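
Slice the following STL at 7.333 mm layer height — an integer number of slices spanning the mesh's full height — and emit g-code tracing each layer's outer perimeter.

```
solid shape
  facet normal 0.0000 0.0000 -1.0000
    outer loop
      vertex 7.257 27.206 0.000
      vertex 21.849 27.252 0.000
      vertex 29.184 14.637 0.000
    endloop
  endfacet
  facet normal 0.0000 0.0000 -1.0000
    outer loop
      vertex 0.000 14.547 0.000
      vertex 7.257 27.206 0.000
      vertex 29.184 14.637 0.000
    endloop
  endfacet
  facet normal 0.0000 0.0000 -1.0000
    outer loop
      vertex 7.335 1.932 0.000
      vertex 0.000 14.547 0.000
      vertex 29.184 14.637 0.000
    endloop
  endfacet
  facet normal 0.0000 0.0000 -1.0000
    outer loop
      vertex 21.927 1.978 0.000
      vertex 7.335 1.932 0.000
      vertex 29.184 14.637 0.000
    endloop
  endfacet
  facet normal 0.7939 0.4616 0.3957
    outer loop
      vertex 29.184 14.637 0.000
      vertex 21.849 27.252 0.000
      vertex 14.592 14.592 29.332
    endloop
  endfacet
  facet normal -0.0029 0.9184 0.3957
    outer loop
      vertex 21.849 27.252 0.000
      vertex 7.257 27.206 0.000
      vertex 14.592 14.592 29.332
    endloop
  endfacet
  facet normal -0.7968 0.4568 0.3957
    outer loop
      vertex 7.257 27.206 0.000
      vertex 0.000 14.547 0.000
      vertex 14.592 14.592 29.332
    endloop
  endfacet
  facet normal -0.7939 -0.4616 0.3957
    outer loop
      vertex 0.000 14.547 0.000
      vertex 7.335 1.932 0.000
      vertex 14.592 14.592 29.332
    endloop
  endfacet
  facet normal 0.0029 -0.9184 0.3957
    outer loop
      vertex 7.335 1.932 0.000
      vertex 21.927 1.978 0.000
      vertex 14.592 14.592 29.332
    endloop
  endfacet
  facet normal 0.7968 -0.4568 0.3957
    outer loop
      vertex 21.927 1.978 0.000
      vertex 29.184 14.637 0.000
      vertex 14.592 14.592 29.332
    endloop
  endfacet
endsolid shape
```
; perimeter-only toolpath
G21 ; units = mm
G90 ; absolute positioning
G28 ; home
; layer 1
G0 Z7.333
G0 X25.536 Y14.626
G1 X20.035 Y24.087
G1 X9.091 Y24.052
G1 X3.648 Y14.558
G1 X9.149 Y5.097
G1 X20.093 Y5.131
G1 X25.536 Y14.626
; layer 2
G0 Z14.666
G0 X21.888 Y14.614
G1 X18.221 Y20.922
G1 X10.925 Y20.899
G1 X7.296 Y14.570
G1 X10.963 Y8.262
G1 X18.259 Y8.285
G1 X21.888 Y14.614
; layer 3
G0 Z21.999
G0 X18.240 Y14.603
G1 X16.406 Y17.757
G1 X12.758 Y17.745
G1 X10.944 Y14.581
G1 X12.778 Y11.427
G1 X16.426 Y11.439
G1 X18.240 Y14.603
M2 ; end

The solid is a regular 6-sided pyramid, base circumscribed radius ≈ 14.6 mm, apex at z ≈ 29.3 mm. Slicing at Δz = 7.333 mm — 4 equal slices spanning the solid's height, so layer i sits at z = i·h/4 — gives 3 non-empty perimeters. Each is a 6-segment closed polygon; G0 lifts to the layer z and rapids to the start vertex, then G1 traces the edges. The cross-section shrinks linearly with z (the slice at the apex is degenerate and omitted).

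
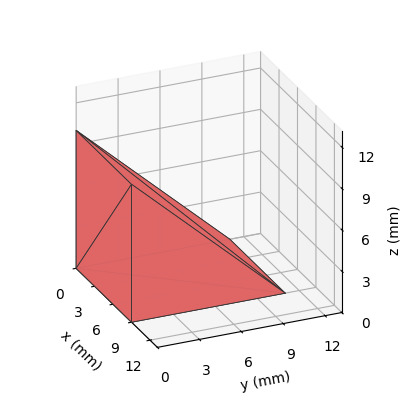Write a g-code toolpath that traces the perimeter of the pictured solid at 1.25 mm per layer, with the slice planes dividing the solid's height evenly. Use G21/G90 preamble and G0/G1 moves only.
Reading the render: the shape is a wedge (ramp): 9 × 11 mm base, rising to 10 mm along the y=0 edge and sloping linearly to z=0 at y=11 (dimensions read to the nearest mm from the axis ticks). For the g-code, the solid's height is divided into equal slices at the stated Δz and each level perimeter traced with G1 moves after a G0 lift.

; perimeter-only toolpath
G21 ; units = mm
G90 ; absolute positioning
G28 ; home
; layer 1
G0 Z1.25
G0 X0.00 Y0.00
G1 X9.00 Y0.00
G1 X9.00 Y9.62
G1 X0.00 Y9.62
G1 X0.00 Y0.00
; layer 2
G0 Z2.50
G0 X0.00 Y0.00
G1 X9.00 Y0.00
G1 X9.00 Y8.25
G1 X0.00 Y8.25
G1 X0.00 Y0.00
; layer 3
G0 Z3.75
G0 X0.00 Y0.00
G1 X9.00 Y0.00
G1 X9.00 Y6.88
G1 X0.00 Y6.88
G1 X0.00 Y0.00
; layer 4
G0 Z5.00
G0 X0.00 Y0.00
G1 X9.00 Y0.00
G1 X9.00 Y5.50
G1 X0.00 Y5.50
G1 X0.00 Y0.00
; layer 5
G0 Z6.25
G0 X0.00 Y0.00
G1 X9.00 Y0.00
G1 X9.00 Y4.12
G1 X0.00 Y4.12
G1 X0.00 Y0.00
; layer 6
G0 Z7.50
G0 X0.00 Y0.00
G1 X9.00 Y0.00
G1 X9.00 Y2.75
G1 X0.00 Y2.75
G1 X0.00 Y0.00
; layer 7
G0 Z8.75
G0 X0.00 Y0.00
G1 X9.00 Y0.00
G1 X9.00 Y1.38
G1 X0.00 Y1.38
G1 X0.00 Y0.00
M2 ; end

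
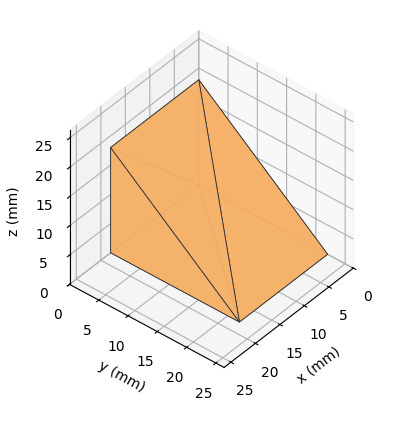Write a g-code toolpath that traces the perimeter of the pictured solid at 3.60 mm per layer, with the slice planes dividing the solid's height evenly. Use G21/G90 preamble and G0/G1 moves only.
Reading the render: the shape is a wedge (ramp): 18 × 22 mm base, rising to 18 mm along the y=0 edge and sloping linearly to z=0 at y=22 (dimensions read to the nearest mm from the axis ticks). For the g-code, the solid's height is divided into equal slices at the stated Δz and each level perimeter traced with G1 moves after a G0 lift.

; perimeter-only toolpath
G21 ; units = mm
G90 ; absolute positioning
G28 ; home
; layer 1
G0 Z3.60
G0 X0.00 Y0.00
G1 X18.00 Y0.00
G1 X18.00 Y17.60
G1 X0.00 Y17.60
G1 X0.00 Y0.00
; layer 2
G0 Z7.20
G0 X0.00 Y0.00
G1 X18.00 Y0.00
G1 X18.00 Y13.20
G1 X0.00 Y13.20
G1 X0.00 Y0.00
; layer 3
G0 Z10.80
G0 X0.00 Y0.00
G1 X18.00 Y0.00
G1 X18.00 Y8.80
G1 X0.00 Y8.80
G1 X0.00 Y0.00
; layer 4
G0 Z14.40
G0 X0.00 Y0.00
G1 X18.00 Y0.00
G1 X18.00 Y4.40
G1 X0.00 Y4.40
G1 X0.00 Y0.00
M2 ; end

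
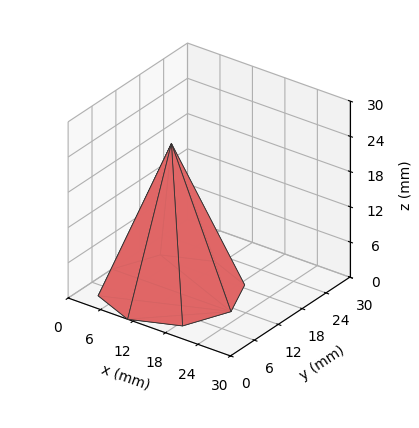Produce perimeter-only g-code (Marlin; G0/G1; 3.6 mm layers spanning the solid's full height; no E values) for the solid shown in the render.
Reading the render: the shape is a regular 8-sided pyramid, base circumscribed radius ≈ 11 mm, apex at z ≈ 25 mm (dimensions read to the nearest mm from the axis ticks). For the g-code, the solid's height is divided into equal slices at the stated Δz and each level perimeter traced with G1 moves after a G0 lift.

; perimeter-only toolpath
G21 ; units = mm
G90 ; absolute positioning
G28 ; home
; layer 1
G0 Z3.6
G0 X20.4 Y11.0
G1 X17.7 Y17.7
G1 X11.0 Y20.4
G1 X4.3 Y17.7
G1 X1.6 Y11.0
G1 X4.3 Y4.3
G1 X11.0 Y1.6
G1 X17.7 Y4.3
G1 X20.4 Y11.0
; layer 2
G0 Z7.1
G0 X18.9 Y11.0
G1 X16.6 Y16.6
G1 X11.0 Y18.9
G1 X5.4 Y16.6
G1 X3.1 Y11.0
G1 X5.4 Y5.4
G1 X11.0 Y3.1
G1 X16.6 Y5.4
G1 X18.9 Y11.0
; layer 3
G0 Z10.7
G0 X17.3 Y11.0
G1 X15.5 Y15.5
G1 X11.0 Y17.3
G1 X6.5 Y15.5
G1 X4.7 Y11.0
G1 X6.5 Y6.5
G1 X11.0 Y4.7
G1 X15.5 Y6.5
G1 X17.3 Y11.0
; layer 4
G0 Z14.3
G0 X15.7 Y11.0
G1 X14.3 Y14.3
G1 X11.0 Y15.7
G1 X7.7 Y14.3
G1 X6.3 Y11.0
G1 X7.7 Y7.7
G1 X11.0 Y6.3
G1 X14.3 Y7.7
G1 X15.7 Y11.0
; layer 5
G0 Z17.9
G0 X14.1 Y11.0
G1 X13.2 Y13.2
G1 X11.0 Y14.1
G1 X8.8 Y13.2
G1 X7.9 Y11.0
G1 X8.8 Y8.8
G1 X11.0 Y7.9
G1 X13.2 Y8.8
G1 X14.1 Y11.0
; layer 6
G0 Z21.4
G0 X12.6 Y11.0
G1 X12.1 Y12.1
G1 X11.0 Y12.6
G1 X9.9 Y12.1
G1 X9.4 Y11.0
G1 X9.9 Y9.9
G1 X11.0 Y9.4
G1 X12.1 Y9.9
G1 X12.6 Y11.0
M2 ; end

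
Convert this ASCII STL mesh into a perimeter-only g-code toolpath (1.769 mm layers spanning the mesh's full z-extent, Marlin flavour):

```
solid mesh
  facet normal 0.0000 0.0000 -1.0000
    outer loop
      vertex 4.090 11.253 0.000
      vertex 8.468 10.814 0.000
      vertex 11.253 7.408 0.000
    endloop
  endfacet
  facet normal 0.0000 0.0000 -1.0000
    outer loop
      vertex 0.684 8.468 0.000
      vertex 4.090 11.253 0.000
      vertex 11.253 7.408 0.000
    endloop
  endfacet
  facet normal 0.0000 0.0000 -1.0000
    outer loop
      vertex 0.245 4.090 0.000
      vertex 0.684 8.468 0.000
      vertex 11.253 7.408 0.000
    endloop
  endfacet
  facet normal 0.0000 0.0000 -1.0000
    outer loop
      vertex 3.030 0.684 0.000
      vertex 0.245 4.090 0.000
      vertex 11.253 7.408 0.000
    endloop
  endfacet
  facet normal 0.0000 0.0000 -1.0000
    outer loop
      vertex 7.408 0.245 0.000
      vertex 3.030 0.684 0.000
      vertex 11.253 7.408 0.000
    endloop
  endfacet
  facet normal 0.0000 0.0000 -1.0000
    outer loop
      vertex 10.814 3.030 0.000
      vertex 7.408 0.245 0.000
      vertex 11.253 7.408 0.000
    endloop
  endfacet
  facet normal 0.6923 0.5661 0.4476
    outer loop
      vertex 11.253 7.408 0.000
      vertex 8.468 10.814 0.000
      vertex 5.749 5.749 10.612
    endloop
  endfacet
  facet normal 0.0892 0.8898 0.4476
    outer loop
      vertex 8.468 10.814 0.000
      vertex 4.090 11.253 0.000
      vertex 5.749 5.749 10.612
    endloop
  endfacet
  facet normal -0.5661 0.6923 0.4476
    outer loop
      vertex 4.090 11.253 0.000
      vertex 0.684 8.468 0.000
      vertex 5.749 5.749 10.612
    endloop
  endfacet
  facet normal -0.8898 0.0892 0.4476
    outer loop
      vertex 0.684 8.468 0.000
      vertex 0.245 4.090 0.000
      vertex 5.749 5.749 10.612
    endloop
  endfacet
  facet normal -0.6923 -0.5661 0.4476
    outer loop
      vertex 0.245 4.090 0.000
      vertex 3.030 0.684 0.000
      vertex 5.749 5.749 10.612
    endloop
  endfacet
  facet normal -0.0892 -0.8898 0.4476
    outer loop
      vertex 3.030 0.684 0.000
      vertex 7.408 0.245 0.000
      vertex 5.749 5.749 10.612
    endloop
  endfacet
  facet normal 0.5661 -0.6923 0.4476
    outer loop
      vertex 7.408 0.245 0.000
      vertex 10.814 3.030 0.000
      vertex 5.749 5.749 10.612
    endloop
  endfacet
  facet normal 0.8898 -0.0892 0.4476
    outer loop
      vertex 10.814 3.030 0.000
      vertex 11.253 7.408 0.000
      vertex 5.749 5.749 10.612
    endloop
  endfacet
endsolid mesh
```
; perimeter-only toolpath
G21 ; units = mm
G90 ; absolute positioning
G28 ; home
; layer 1
G0 Z1.769
G0 X10.336 Y7.131
G1 X8.015 Y9.970
G1 X4.366 Y10.336
G1 X1.528 Y8.015
G1 X1.162 Y4.366
G1 X3.483 Y1.528
G1 X7.131 Y1.162
G1 X9.970 Y3.483
G1 X10.336 Y7.131
; layer 2
G0 Z3.537
G0 X9.418 Y6.855
G1 X7.562 Y9.126
G1 X4.643 Y9.418
G1 X2.372 Y7.562
G1 X2.080 Y4.643
G1 X3.936 Y2.372
G1 X6.855 Y2.080
G1 X9.126 Y3.936
G1 X9.418 Y6.855
; layer 3
G0 Z5.306
G0 X8.501 Y6.579
G1 X7.108 Y8.281
G1 X4.919 Y8.501
G1 X3.216 Y7.108
G1 X2.997 Y4.919
G1 X4.389 Y3.216
G1 X6.579 Y2.997
G1 X8.281 Y4.389
G1 X8.501 Y6.579
; layer 4
G0 Z7.075
G0 X7.584 Y6.302
G1 X6.655 Y7.437
G1 X5.196 Y7.584
G1 X4.061 Y6.655
G1 X3.914 Y5.196
G1 X4.843 Y4.061
G1 X6.302 Y3.914
G1 X7.437 Y4.843
G1 X7.584 Y6.302
; layer 5
G0 Z8.843
G0 X6.666 Y6.026
G1 X6.202 Y6.593
G1 X5.473 Y6.666
G1 X4.905 Y6.202
G1 X4.832 Y5.473
G1 X5.296 Y4.905
G1 X6.026 Y4.832
G1 X6.593 Y5.296
G1 X6.666 Y6.026
M2 ; end

The solid is a regular 8-sided pyramid, base circumscribed radius ≈ 5.75 mm, apex at z ≈ 10.6 mm. Slicing at Δz = 1.769 mm — 6 equal slices spanning the solid's height, so layer i sits at z = i·h/6 — gives 5 non-empty perimeters. Each is a 8-segment closed polygon; G0 lifts to the layer z and rapids to the start vertex, then G1 traces the edges. The cross-section shrinks linearly with z (the slice at the apex is degenerate and omitted).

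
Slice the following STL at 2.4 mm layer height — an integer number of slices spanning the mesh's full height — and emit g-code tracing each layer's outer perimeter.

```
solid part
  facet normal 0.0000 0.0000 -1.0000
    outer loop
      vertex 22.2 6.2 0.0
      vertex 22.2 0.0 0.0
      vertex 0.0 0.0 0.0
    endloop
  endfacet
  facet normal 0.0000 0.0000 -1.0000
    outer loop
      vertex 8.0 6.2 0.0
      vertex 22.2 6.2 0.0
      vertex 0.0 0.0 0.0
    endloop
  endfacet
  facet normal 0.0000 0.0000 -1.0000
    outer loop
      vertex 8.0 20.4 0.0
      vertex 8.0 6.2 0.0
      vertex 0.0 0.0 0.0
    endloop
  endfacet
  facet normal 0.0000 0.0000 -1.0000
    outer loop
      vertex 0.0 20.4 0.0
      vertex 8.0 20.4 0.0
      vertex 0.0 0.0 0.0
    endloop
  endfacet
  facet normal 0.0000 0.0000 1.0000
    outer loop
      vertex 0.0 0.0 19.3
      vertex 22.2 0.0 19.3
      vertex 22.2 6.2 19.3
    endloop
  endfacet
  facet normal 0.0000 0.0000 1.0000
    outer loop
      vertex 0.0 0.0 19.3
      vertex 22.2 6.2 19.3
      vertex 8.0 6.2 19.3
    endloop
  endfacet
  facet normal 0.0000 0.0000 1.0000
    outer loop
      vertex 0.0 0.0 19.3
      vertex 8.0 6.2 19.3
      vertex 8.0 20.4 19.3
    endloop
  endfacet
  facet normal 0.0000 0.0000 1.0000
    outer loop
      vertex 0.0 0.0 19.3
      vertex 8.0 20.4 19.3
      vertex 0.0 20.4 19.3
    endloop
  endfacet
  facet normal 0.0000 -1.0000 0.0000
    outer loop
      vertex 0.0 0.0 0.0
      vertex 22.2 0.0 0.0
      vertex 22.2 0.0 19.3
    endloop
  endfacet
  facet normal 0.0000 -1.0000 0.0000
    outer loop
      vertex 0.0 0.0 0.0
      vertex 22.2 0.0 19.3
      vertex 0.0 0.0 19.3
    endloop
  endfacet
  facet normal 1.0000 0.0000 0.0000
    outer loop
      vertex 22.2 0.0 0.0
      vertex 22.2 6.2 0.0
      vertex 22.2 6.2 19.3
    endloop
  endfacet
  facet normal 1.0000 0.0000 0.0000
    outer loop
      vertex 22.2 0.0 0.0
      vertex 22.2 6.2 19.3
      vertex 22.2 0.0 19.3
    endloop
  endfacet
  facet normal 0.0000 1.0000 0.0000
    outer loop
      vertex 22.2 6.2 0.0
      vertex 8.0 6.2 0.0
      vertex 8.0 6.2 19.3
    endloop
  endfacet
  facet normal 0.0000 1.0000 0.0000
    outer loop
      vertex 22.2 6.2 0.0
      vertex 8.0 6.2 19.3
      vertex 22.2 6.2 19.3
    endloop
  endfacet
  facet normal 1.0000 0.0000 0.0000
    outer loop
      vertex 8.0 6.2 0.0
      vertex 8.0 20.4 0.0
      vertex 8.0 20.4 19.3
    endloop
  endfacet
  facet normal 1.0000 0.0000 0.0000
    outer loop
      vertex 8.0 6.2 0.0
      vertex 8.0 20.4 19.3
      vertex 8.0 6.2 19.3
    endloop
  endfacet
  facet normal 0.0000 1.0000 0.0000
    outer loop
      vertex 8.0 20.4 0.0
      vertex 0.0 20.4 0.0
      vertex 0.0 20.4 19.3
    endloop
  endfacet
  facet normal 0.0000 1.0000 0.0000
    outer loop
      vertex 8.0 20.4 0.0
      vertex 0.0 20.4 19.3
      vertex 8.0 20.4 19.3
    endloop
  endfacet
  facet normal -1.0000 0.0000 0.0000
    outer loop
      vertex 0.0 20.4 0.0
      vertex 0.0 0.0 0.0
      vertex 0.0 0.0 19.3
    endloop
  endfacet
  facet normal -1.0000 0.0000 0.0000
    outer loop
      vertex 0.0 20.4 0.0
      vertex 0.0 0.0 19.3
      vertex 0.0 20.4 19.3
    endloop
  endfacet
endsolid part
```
; perimeter-only toolpath
G21 ; units = mm
G90 ; absolute positioning
G28 ; home
; layer 1
G0 Z2.4
G0 X0.0 Y0.0
G1 X22.2 Y0.0
G1 X22.2 Y6.2
G1 X8.0 Y6.2
G1 X8.0 Y20.4
G1 X0.0 Y20.4
G1 X0.0 Y0.0
; layer 2
G0 Z4.8
G0 X0.0 Y0.0
G1 X22.2 Y0.0
G1 X22.2 Y6.2
G1 X8.0 Y6.2
G1 X8.0 Y20.4
G1 X0.0 Y20.4
G1 X0.0 Y0.0
; layer 3
G0 Z7.2
G0 X0.0 Y0.0
G1 X22.2 Y0.0
G1 X22.2 Y6.2
G1 X8.0 Y6.2
G1 X8.0 Y20.4
G1 X0.0 Y20.4
G1 X0.0 Y0.0
; layer 4
G0 Z9.7
G0 X0.0 Y0.0
G1 X22.2 Y0.0
G1 X22.2 Y6.2
G1 X8.0 Y6.2
G1 X8.0 Y20.4
G1 X0.0 Y20.4
G1 X0.0 Y0.0
; layer 5
G0 Z12.1
G0 X0.0 Y0.0
G1 X22.2 Y0.0
G1 X22.2 Y6.2
G1 X8.0 Y6.2
G1 X8.0 Y20.4
G1 X0.0 Y20.4
G1 X0.0 Y0.0
; layer 6
G0 Z14.5
G0 X0.0 Y0.0
G1 X22.2 Y0.0
G1 X22.2 Y6.2
G1 X8.0 Y6.2
G1 X8.0 Y20.4
G1 X0.0 Y20.4
G1 X0.0 Y0.0
; layer 7
G0 Z16.9
G0 X0.0 Y0.0
G1 X22.2 Y0.0
G1 X22.2 Y6.2
G1 X8.0 Y6.2
G1 X8.0 Y20.4
G1 X0.0 Y20.4
G1 X0.0 Y0.0
; layer 8
G0 Z19.3
G0 X0.0 Y0.0
G1 X22.2 Y0.0
G1 X22.2 Y6.2
G1 X8.0 Y6.2
G1 X8.0 Y20.4
G1 X0.0 Y20.4
G1 X0.0 Y0.0
M2 ; end

The solid is an L-shaped prism: outer 22.2 × 20.4 mm, arm thicknesses ≈ 6.2 mm (horizontal) and 8 mm (vertical), extruded 19.3 mm in z. Slicing at Δz = 2.4 mm — 8 equal slices spanning the solid's height, so layer i sits at z = i·h/8 — gives 8 non-empty perimeters. Each is a 6-segment closed polygon; G0 lifts to the layer z and rapids to the start vertex, then G1 traces the edges.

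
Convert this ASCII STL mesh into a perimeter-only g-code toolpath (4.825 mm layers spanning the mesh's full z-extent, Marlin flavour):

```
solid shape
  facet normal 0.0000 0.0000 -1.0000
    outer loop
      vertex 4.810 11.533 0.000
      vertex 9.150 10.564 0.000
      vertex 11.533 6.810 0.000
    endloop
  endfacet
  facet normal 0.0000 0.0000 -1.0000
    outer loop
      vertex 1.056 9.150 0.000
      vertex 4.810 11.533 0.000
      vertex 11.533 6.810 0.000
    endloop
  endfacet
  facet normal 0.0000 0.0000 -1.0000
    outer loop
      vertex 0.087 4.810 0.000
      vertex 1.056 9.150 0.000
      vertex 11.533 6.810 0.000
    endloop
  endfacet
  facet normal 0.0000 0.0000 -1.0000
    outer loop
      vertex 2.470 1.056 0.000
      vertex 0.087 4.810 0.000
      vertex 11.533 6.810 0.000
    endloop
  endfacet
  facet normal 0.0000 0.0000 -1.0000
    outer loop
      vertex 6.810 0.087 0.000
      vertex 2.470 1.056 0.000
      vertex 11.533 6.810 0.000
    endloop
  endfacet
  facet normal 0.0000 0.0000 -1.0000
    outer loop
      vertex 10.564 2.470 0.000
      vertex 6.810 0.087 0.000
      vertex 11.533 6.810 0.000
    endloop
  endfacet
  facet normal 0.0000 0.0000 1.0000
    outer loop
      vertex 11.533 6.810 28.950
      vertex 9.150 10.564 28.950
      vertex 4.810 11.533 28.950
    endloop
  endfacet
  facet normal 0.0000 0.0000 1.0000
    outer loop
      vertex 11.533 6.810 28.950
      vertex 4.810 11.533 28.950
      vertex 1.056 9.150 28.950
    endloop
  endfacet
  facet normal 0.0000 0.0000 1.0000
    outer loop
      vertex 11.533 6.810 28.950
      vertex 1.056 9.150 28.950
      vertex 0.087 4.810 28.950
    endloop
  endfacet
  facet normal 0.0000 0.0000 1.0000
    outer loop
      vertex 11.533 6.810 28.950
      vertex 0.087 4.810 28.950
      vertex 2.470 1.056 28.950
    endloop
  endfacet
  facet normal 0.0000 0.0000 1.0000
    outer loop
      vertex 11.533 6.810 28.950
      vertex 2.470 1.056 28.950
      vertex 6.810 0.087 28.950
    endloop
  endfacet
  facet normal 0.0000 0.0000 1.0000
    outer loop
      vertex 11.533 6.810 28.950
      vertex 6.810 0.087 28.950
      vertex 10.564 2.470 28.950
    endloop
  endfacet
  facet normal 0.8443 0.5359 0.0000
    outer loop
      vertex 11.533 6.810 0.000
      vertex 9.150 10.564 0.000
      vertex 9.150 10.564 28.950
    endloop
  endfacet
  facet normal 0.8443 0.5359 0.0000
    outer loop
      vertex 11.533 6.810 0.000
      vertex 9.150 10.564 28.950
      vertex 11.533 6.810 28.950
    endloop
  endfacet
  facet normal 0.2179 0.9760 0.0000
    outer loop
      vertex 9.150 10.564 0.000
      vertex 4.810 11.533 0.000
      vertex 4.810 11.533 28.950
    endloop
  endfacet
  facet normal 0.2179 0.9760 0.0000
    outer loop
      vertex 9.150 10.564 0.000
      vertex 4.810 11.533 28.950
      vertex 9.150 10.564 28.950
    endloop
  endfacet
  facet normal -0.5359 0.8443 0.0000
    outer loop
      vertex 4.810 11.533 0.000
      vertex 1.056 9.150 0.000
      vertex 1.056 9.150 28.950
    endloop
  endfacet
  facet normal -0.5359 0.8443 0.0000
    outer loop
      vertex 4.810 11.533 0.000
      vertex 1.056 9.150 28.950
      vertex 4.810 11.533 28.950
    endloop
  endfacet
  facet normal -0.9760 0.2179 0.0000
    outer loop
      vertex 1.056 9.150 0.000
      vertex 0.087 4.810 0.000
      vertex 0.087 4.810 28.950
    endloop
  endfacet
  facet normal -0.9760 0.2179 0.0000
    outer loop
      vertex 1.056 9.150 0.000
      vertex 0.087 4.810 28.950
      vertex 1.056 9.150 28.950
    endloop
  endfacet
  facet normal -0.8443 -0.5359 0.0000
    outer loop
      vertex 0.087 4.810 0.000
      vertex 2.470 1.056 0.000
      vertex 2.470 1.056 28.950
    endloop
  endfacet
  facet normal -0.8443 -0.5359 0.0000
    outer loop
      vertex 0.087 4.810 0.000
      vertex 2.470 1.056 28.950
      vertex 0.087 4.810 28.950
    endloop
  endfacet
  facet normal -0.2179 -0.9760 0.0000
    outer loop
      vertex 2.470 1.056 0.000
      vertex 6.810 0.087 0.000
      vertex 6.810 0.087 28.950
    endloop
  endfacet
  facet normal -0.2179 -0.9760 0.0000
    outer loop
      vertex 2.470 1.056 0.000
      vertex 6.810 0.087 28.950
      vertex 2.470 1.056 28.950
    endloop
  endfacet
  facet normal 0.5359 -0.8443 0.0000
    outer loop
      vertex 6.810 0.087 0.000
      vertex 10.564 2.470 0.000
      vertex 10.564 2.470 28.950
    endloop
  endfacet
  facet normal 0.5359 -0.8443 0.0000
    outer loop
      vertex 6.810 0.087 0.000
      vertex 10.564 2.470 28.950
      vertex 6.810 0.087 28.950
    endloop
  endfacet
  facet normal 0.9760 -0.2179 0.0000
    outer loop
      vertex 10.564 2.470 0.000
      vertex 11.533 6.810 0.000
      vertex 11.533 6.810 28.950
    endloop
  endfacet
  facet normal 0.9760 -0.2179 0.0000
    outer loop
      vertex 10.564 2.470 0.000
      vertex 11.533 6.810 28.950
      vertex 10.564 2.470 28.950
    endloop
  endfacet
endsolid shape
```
; perimeter-only toolpath
G21 ; units = mm
G90 ; absolute positioning
G28 ; home
; layer 1
G0 Z4.825
G0 X11.533 Y6.810
G1 X9.150 Y10.564
G1 X4.810 Y11.533
G1 X1.056 Y9.150
G1 X0.087 Y4.810
G1 X2.470 Y1.056
G1 X6.810 Y0.087
G1 X10.564 Y2.470
G1 X11.533 Y6.810
; layer 2
G0 Z9.650
G0 X11.533 Y6.810
G1 X9.150 Y10.564
G1 X4.810 Y11.533
G1 X1.056 Y9.150
G1 X0.087 Y4.810
G1 X2.470 Y1.056
G1 X6.810 Y0.087
G1 X10.564 Y2.470
G1 X11.533 Y6.810
; layer 3
G0 Z14.475
G0 X11.533 Y6.810
G1 X9.150 Y10.564
G1 X4.810 Y11.533
G1 X1.056 Y9.150
G1 X0.087 Y4.810
G1 X2.470 Y1.056
G1 X6.810 Y0.087
G1 X10.564 Y2.470
G1 X11.533 Y6.810
; layer 4
G0 Z19.300
G0 X11.533 Y6.810
G1 X9.150 Y10.564
G1 X4.810 Y11.533
G1 X1.056 Y9.150
G1 X0.087 Y4.810
G1 X2.470 Y1.056
G1 X6.810 Y0.087
G1 X10.564 Y2.470
G1 X11.533 Y6.810
; layer 5
G0 Z24.125
G0 X11.533 Y6.810
G1 X9.150 Y10.564
G1 X4.810 Y11.533
G1 X1.056 Y9.150
G1 X0.087 Y4.810
G1 X2.470 Y1.056
G1 X6.810 Y0.087
G1 X10.564 Y2.470
G1 X11.533 Y6.810
; layer 6
G0 Z28.950
G0 X11.533 Y6.810
G1 X9.150 Y10.564
G1 X4.810 Y11.533
G1 X1.056 Y9.150
G1 X0.087 Y4.810
G1 X2.470 Y1.056
G1 X6.810 Y0.087
G1 X10.564 Y2.470
G1 X11.533 Y6.810
M2 ; end

The solid is a regular 8-sided prism (a cylinder approximated with 8 flat sides), circumscribed radius ≈ 5.81 mm, height ≈ 28.9 mm. Slicing at Δz = 4.825 mm — 6 equal slices spanning the solid's height, so layer i sits at z = i·h/6 — gives 6 non-empty perimeters. Each is a 8-segment closed polygon; G0 lifts to the layer z and rapids to the start vertex, then G1 traces the edges.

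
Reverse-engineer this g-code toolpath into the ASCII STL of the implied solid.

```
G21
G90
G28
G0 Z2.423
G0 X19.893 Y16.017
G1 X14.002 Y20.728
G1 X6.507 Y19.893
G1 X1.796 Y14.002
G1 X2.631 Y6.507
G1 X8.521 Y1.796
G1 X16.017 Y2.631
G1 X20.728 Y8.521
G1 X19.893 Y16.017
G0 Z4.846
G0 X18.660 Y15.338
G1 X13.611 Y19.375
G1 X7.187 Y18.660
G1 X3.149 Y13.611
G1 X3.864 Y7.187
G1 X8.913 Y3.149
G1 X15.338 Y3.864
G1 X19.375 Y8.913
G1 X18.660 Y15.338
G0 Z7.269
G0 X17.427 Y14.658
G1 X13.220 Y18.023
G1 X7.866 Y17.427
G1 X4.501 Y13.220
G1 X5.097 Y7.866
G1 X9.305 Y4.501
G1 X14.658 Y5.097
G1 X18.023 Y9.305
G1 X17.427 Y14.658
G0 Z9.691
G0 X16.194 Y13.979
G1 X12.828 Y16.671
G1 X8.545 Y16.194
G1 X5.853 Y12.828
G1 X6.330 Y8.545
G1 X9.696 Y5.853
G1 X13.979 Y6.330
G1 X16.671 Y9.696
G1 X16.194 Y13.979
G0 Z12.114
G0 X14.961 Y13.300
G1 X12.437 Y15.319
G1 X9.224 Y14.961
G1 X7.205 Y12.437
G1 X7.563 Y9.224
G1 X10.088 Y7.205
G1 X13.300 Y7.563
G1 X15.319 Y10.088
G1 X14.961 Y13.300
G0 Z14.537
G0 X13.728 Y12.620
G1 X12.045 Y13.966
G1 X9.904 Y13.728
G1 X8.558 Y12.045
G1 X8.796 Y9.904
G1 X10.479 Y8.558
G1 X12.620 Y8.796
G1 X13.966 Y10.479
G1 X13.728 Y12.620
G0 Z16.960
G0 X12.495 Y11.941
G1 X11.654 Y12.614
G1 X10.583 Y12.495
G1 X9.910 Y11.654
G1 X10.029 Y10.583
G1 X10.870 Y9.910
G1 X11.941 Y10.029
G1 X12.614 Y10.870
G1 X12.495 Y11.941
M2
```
solid part
  facet normal 0.0000 0.0000 -1.0000
    outer loop
      vertex 5.828 21.126 0.000
      vertex 14.394 22.080 0.000
      vertex 21.126 16.696 0.000
    endloop
  endfacet
  facet normal 0.0000 0.0000 -1.0000
    outer loop
      vertex 0.444 14.394 0.000
      vertex 5.828 21.126 0.000
      vertex 21.126 16.696 0.000
    endloop
  endfacet
  facet normal 0.0000 0.0000 -1.0000
    outer loop
      vertex 1.398 5.828 0.000
      vertex 0.444 14.394 0.000
      vertex 21.126 16.696 0.000
    endloop
  endfacet
  facet normal 0.0000 0.0000 -1.0000
    outer loop
      vertex 8.130 0.444 0.000
      vertex 1.398 5.828 0.000
      vertex 21.126 16.696 0.000
    endloop
  endfacet
  facet normal 0.0000 0.0000 -1.0000
    outer loop
      vertex 16.696 1.398 0.000
      vertex 8.130 0.444 0.000
      vertex 21.126 16.696 0.000
    endloop
  endfacet
  facet normal 0.0000 0.0000 -1.0000
    outer loop
      vertex 22.080 8.130 0.000
      vertex 16.696 1.398 0.000
      vertex 21.126 16.696 0.000
    endloop
  endfacet
  facet normal 0.5503 0.6881 0.4730
    outer loop
      vertex 21.126 16.696 0.000
      vertex 14.394 22.080 0.000
      vertex 11.262 11.262 19.383
    endloop
  endfacet
  facet normal -0.0975 0.8757 0.4730
    outer loop
      vertex 14.394 22.080 0.000
      vertex 5.828 21.126 0.000
      vertex 11.262 11.262 19.383
    endloop
  endfacet
  facet normal -0.6881 0.5503 0.4730
    outer loop
      vertex 5.828 21.126 0.000
      vertex 0.444 14.394 0.000
      vertex 11.262 11.262 19.383
    endloop
  endfacet
  facet normal -0.8757 -0.0975 0.4730
    outer loop
      vertex 0.444 14.394 0.000
      vertex 1.398 5.828 0.000
      vertex 11.262 11.262 19.383
    endloop
  endfacet
  facet normal -0.5503 -0.6881 0.4730
    outer loop
      vertex 1.398 5.828 0.000
      vertex 8.130 0.444 0.000
      vertex 11.262 11.262 19.383
    endloop
  endfacet
  facet normal 0.0975 -0.8757 0.4730
    outer loop
      vertex 8.130 0.444 0.000
      vertex 16.696 1.398 0.000
      vertex 11.262 11.262 19.383
    endloop
  endfacet
  facet normal 0.6881 -0.5503 0.4730
    outer loop
      vertex 16.696 1.398 0.000
      vertex 22.080 8.130 0.000
      vertex 11.262 11.262 19.383
    endloop
  endfacet
  facet normal 0.8757 0.0975 0.4730
    outer loop
      vertex 22.080 8.130 0.000
      vertex 21.126 16.696 0.000
      vertex 11.262 11.262 19.383
    endloop
  endfacet
endsolid part

The G0 Z moves step by Δz≈2.423 mm. The G1 loops shrink linearly with z, so the solid tapers from its base footprint up to z≈19.4. Closing with a flat bottom cap and the tapered top and triangulating gives 14 facets — a regular 8-sided pyramid, base circumscribed radius ≈ 11.3 mm, apex at z ≈ 19.4 mm.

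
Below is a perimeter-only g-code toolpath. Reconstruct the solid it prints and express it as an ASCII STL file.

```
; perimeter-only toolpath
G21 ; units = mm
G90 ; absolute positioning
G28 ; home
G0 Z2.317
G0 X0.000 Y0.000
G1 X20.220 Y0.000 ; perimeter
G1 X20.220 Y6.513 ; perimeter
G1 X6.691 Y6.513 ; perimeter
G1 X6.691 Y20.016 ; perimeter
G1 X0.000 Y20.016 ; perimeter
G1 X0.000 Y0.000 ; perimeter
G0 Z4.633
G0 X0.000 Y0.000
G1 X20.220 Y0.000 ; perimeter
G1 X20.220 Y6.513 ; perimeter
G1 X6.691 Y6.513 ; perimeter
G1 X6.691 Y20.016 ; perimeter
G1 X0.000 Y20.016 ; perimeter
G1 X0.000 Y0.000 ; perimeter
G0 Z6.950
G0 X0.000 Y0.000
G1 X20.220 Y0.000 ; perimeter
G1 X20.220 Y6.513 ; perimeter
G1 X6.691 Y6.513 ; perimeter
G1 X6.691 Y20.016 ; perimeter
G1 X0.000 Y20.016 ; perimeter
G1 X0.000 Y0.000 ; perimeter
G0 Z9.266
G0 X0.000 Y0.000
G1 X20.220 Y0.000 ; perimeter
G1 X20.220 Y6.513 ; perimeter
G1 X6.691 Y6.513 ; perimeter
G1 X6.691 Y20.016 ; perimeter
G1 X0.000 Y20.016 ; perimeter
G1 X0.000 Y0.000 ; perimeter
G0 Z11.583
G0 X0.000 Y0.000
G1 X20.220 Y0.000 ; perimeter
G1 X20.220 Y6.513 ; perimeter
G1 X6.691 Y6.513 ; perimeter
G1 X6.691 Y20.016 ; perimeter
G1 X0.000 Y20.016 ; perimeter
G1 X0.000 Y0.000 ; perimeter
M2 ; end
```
solid part
  facet normal 0.0000 0.0000 -1.0000
    outer loop
      vertex 20.220 6.513 0.000
      vertex 20.220 0.000 0.000
      vertex 0.000 0.000 0.000
    endloop
  endfacet
  facet normal 0.0000 0.0000 -1.0000
    outer loop
      vertex 6.691 6.513 0.000
      vertex 20.220 6.513 0.000
      vertex 0.000 0.000 0.000
    endloop
  endfacet
  facet normal 0.0000 0.0000 -1.0000
    outer loop
      vertex 6.691 20.016 0.000
      vertex 6.691 6.513 0.000
      vertex 0.000 0.000 0.000
    endloop
  endfacet
  facet normal 0.0000 0.0000 -1.0000
    outer loop
      vertex 0.000 20.016 0.000
      vertex 6.691 20.016 0.000
      vertex 0.000 0.000 0.000
    endloop
  endfacet
  facet normal 0.0000 0.0000 1.0000
    outer loop
      vertex 0.000 0.000 11.583
      vertex 20.220 0.000 11.583
      vertex 20.220 6.513 11.583
    endloop
  endfacet
  facet normal 0.0000 0.0000 1.0000
    outer loop
      vertex 0.000 0.000 11.583
      vertex 20.220 6.513 11.583
      vertex 6.691 6.513 11.583
    endloop
  endfacet
  facet normal 0.0000 0.0000 1.0000
    outer loop
      vertex 0.000 0.000 11.583
      vertex 6.691 6.513 11.583
      vertex 6.691 20.016 11.583
    endloop
  endfacet
  facet normal 0.0000 0.0000 1.0000
    outer loop
      vertex 0.000 0.000 11.583
      vertex 6.691 20.016 11.583
      vertex 0.000 20.016 11.583
    endloop
  endfacet
  facet normal 0.0000 -1.0000 0.0000
    outer loop
      vertex 0.000 0.000 0.000
      vertex 20.220 0.000 0.000
      vertex 20.220 0.000 11.583
    endloop
  endfacet
  facet normal 0.0000 -1.0000 0.0000
    outer loop
      vertex 0.000 0.000 0.000
      vertex 20.220 0.000 11.583
      vertex 0.000 0.000 11.583
    endloop
  endfacet
  facet normal 1.0000 0.0000 0.0000
    outer loop
      vertex 20.220 0.000 0.000
      vertex 20.220 6.513 0.000
      vertex 20.220 6.513 11.583
    endloop
  endfacet
  facet normal 1.0000 0.0000 0.0000
    outer loop
      vertex 20.220 0.000 0.000
      vertex 20.220 6.513 11.583
      vertex 20.220 0.000 11.583
    endloop
  endfacet
  facet normal 0.0000 1.0000 0.0000
    outer loop
      vertex 20.220 6.513 0.000
      vertex 6.691 6.513 0.000
      vertex 6.691 6.513 11.583
    endloop
  endfacet
  facet normal 0.0000 1.0000 0.0000
    outer loop
      vertex 20.220 6.513 0.000
      vertex 6.691 6.513 11.583
      vertex 20.220 6.513 11.583
    endloop
  endfacet
  facet normal 1.0000 0.0000 0.0000
    outer loop
      vertex 6.691 6.513 0.000
      vertex 6.691 20.016 0.000
      vertex 6.691 20.016 11.583
    endloop
  endfacet
  facet normal 1.0000 0.0000 0.0000
    outer loop
      vertex 6.691 6.513 0.000
      vertex 6.691 20.016 11.583
      vertex 6.691 6.513 11.583
    endloop
  endfacet
  facet normal 0.0000 1.0000 0.0000
    outer loop
      vertex 6.691 20.016 0.000
      vertex 0.000 20.016 0.000
      vertex 0.000 20.016 11.583
    endloop
  endfacet
  facet normal 0.0000 1.0000 0.0000
    outer loop
      vertex 6.691 20.016 0.000
      vertex 0.000 20.016 11.583
      vertex 6.691 20.016 11.583
    endloop
  endfacet
  facet normal -1.0000 0.0000 0.0000
    outer loop
      vertex 0.000 20.016 0.000
      vertex 0.000 0.000 0.000
      vertex 0.000 0.000 11.583
    endloop
  endfacet
  facet normal -1.0000 0.0000 0.0000
    outer loop
      vertex 0.000 20.016 0.000
      vertex 0.000 0.000 11.583
      vertex 0.000 20.016 11.583
    endloop
  endfacet
endsolid part

The G0 Z moves step by Δz≈2.317 mm. Every layer's G1 loop is the same polygon, so the solid is a straight extrusion of it from z=0 to z≈11.6. Closing with flat bottom and top caps and triangulating gives 20 facets — an L-shaped prism: outer 20.2 × 20 mm, arm thicknesses ≈ 6.51 mm (horizontal) and 6.69 mm (vertical), extruded 11.6 mm in z.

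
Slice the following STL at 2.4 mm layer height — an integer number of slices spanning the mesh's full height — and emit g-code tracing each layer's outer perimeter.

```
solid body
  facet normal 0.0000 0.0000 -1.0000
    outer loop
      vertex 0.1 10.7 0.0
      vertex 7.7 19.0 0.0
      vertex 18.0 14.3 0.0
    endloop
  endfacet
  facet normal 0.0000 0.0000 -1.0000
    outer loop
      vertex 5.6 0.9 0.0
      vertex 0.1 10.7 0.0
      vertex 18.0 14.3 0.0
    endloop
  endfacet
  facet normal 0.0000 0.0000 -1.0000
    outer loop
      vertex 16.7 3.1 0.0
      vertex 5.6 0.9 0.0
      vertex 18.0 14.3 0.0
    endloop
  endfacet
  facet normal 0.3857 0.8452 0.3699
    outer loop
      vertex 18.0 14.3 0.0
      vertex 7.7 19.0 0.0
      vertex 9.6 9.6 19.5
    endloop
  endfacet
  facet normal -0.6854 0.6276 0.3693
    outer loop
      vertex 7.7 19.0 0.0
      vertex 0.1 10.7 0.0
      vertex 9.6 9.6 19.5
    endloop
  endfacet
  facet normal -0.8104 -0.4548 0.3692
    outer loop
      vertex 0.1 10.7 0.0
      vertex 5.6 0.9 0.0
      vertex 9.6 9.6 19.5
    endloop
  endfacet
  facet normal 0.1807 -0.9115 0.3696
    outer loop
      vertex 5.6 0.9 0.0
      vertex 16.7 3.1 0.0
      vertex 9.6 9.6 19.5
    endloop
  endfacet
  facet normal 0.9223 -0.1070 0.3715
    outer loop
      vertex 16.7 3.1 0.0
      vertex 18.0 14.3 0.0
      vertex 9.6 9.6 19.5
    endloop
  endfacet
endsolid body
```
; perimeter-only toolpath
G21 ; units = mm
G90 ; absolute positioning
G28 ; home
; layer 1
G0 Z2.4
G0 X16.9 Y13.7
G1 X7.9 Y17.8
G1 X1.3 Y10.6
G1 X6.1 Y2.0
G1 X15.8 Y3.9
G1 X16.9 Y13.7
; layer 2
G0 Z4.9
G0 X15.9 Y13.1
G1 X8.2 Y16.6
G1 X2.5 Y10.4
G1 X6.6 Y3.1
G1 X14.9 Y4.7
G1 X15.9 Y13.1
; layer 3
G0 Z7.3
G0 X14.8 Y12.5
G1 X8.4 Y15.5
G1 X3.7 Y10.3
G1 X7.1 Y4.2
G1 X14.0 Y5.5
G1 X14.8 Y12.5
; layer 4
G0 Z9.8
G0 X13.8 Y11.9
G1 X8.7 Y14.3
G1 X4.8 Y10.1
G1 X7.6 Y5.2
G1 X13.1 Y6.3
G1 X13.8 Y11.9
; layer 5
G0 Z12.2
G0 X12.8 Y11.4
G1 X8.9 Y13.1
G1 X6.0 Y10.0
G1 X8.1 Y6.3
G1 X12.3 Y7.2
G1 X12.8 Y11.4
; layer 6
G0 Z14.6
G0 X11.7 Y10.8
G1 X9.1 Y11.9
G1 X7.2 Y9.9
G1 X8.6 Y7.4
G1 X11.4 Y8.0
G1 X11.7 Y10.8
; layer 7
G0 Z17.1
G0 X10.7 Y10.2
G1 X9.4 Y10.8
G1 X8.4 Y9.7
G1 X9.1 Y8.5
G1 X10.5 Y8.8
G1 X10.7 Y10.2
M2 ; end

The solid is a regular 5-sided pyramid, base circumscribed radius ≈ 9.6 mm, apex at z ≈ 19.5 mm. Slicing at Δz = 2.4 mm — 8 equal slices spanning the solid's height, so layer i sits at z = i·h/8 — gives 7 non-empty perimeters. Each is a 5-segment closed polygon; G0 lifts to the layer z and rapids to the start vertex, then G1 traces the edges. The cross-section shrinks linearly with z (the slice at the apex is degenerate and omitted).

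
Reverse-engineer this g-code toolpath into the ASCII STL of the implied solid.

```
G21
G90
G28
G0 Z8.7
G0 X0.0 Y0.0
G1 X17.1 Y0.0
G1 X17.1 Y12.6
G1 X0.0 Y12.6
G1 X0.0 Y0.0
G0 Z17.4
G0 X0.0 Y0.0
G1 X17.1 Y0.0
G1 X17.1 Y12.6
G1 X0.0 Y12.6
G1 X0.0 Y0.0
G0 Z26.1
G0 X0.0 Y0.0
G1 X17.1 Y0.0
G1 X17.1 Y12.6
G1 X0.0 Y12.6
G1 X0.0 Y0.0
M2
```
solid part
  facet normal 0.0000 0.0000 -1.0000
    outer loop
      vertex 17.1 12.6 0.0
      vertex 17.1 0.0 0.0
      vertex 0.0 0.0 0.0
    endloop
  endfacet
  facet normal 0.0000 0.0000 -1.0000
    outer loop
      vertex 0.0 12.6 0.0
      vertex 17.1 12.6 0.0
      vertex 0.0 0.0 0.0
    endloop
  endfacet
  facet normal 0.0000 0.0000 1.0000
    outer loop
      vertex 0.0 0.0 26.1
      vertex 17.1 0.0 26.1
      vertex 17.1 12.6 26.1
    endloop
  endfacet
  facet normal 0.0000 0.0000 1.0000
    outer loop
      vertex 0.0 0.0 26.1
      vertex 17.1 12.6 26.1
      vertex 0.0 12.6 26.1
    endloop
  endfacet
  facet normal 0.0000 -1.0000 0.0000
    outer loop
      vertex 0.0 0.0 0.0
      vertex 17.1 0.0 0.0
      vertex 17.1 0.0 26.1
    endloop
  endfacet
  facet normal 0.0000 -1.0000 0.0000
    outer loop
      vertex 0.0 0.0 0.0
      vertex 17.1 0.0 26.1
      vertex 0.0 0.0 26.1
    endloop
  endfacet
  facet normal 0.0000 1.0000 0.0000
    outer loop
      vertex 17.1 12.6 26.1
      vertex 17.1 12.6 0.0
      vertex 0.0 12.6 0.0
    endloop
  endfacet
  facet normal 0.0000 1.0000 0.0000
    outer loop
      vertex 0.0 12.6 26.1
      vertex 17.1 12.6 26.1
      vertex 0.0 12.6 0.0
    endloop
  endfacet
  facet normal -1.0000 0.0000 0.0000
    outer loop
      vertex 0.0 12.6 26.1
      vertex 0.0 12.6 0.0
      vertex 0.0 0.0 0.0
    endloop
  endfacet
  facet normal -1.0000 0.0000 0.0000
    outer loop
      vertex 0.0 0.0 26.1
      vertex 0.0 12.6 26.1
      vertex 0.0 0.0 0.0
    endloop
  endfacet
  facet normal 1.0000 0.0000 0.0000
    outer loop
      vertex 17.1 0.0 0.0
      vertex 17.1 12.6 0.0
      vertex 17.1 12.6 26.1
    endloop
  endfacet
  facet normal 1.0000 0.0000 0.0000
    outer loop
      vertex 17.1 0.0 0.0
      vertex 17.1 12.6 26.1
      vertex 17.1 0.0 26.1
    endloop
  endfacet
endsolid part

The G0 Z moves step by Δz≈8.7 mm. Every layer's G1 loop is the same polygon, so the solid is a straight extrusion of it from z=0 to z≈26.1. Closing with flat bottom and top caps and triangulating gives 12 facets — a rectangular box, roughly 17.1 × 12.6 mm footprint and 26.1 mm tall.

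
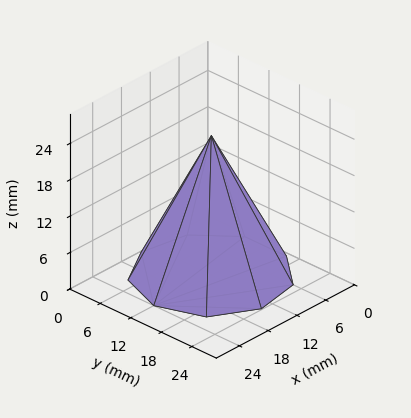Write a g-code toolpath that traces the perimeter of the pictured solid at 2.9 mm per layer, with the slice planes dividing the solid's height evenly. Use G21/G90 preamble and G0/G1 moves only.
Reading the render: the shape is a regular 9-sided pyramid, base circumscribed radius ≈ 12 mm, apex at z ≈ 23 mm (dimensions read to the nearest mm from the axis ticks). For the g-code, the solid's height is divided into equal slices at the stated Δz and each level perimeter traced with G1 moves after a G0 lift.

; perimeter-only toolpath
G21 ; units = mm
G90 ; absolute positioning
G28 ; home
; layer 1
G0 Z2.9
G0 X22.5 Y12.0
G1 X20.1 Y18.7
G1 X13.8 Y22.3
G1 X6.8 Y21.1
G1 X2.1 Y15.6
G1 X2.1 Y8.4
G1 X6.8 Y2.9
G1 X13.8 Y1.7
G1 X20.1 Y5.3
G1 X22.5 Y12.0
; layer 2
G0 Z5.8
G0 X21.0 Y12.0
G1 X18.9 Y17.8
G1 X13.6 Y20.9
G1 X7.5 Y19.8
G1 X3.5 Y15.1
G1 X3.5 Y8.9
G1 X7.5 Y4.2
G1 X13.6 Y3.1
G1 X18.9 Y6.2
G1 X21.0 Y12.0
; layer 3
G0 Z8.6
G0 X19.5 Y12.0
G1 X17.8 Y16.8
G1 X13.3 Y19.4
G1 X8.2 Y18.5
G1 X4.9 Y14.6
G1 X4.9 Y9.4
G1 X8.2 Y5.5
G1 X13.3 Y4.6
G1 X17.8 Y7.2
G1 X19.5 Y12.0
; layer 4
G0 Z11.5
G0 X18.0 Y12.0
G1 X16.6 Y15.8
G1 X13.1 Y17.9
G1 X9.0 Y17.2
G1 X6.3 Y14.1
G1 X6.3 Y9.9
G1 X9.0 Y6.8
G1 X13.1 Y6.1
G1 X16.6 Y8.2
G1 X18.0 Y12.0
; layer 5
G0 Z14.4
G0 X16.5 Y12.0
G1 X15.4 Y14.9
G1 X12.8 Y16.4
G1 X9.8 Y15.9
G1 X7.8 Y13.5
G1 X7.8 Y10.5
G1 X9.8 Y8.1
G1 X12.8 Y7.6
G1 X15.4 Y9.1
G1 X16.5 Y12.0
; layer 6
G0 Z17.2
G0 X15.0 Y12.0
G1 X14.3 Y13.9
G1 X12.5 Y14.9
G1 X10.5 Y14.6
G1 X9.2 Y13.0
G1 X9.2 Y11.0
G1 X10.5 Y9.4
G1 X12.5 Y9.1
G1 X14.3 Y10.1
G1 X15.0 Y12.0
; layer 7
G0 Z20.1
G0 X13.5 Y12.0
G1 X13.2 Y13.0
G1 X12.3 Y13.5
G1 X11.2 Y13.3
G1 X10.6 Y12.5
G1 X10.6 Y11.5
G1 X11.2 Y10.7
G1 X12.3 Y10.5
G1 X13.2 Y11.0
G1 X13.5 Y12.0
M2 ; end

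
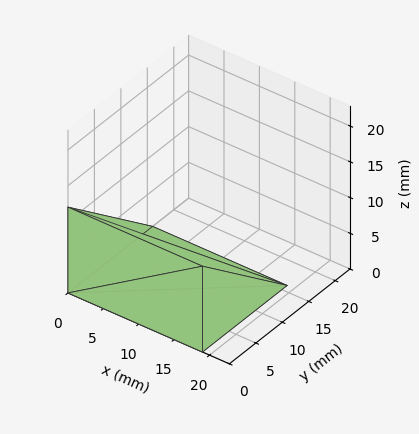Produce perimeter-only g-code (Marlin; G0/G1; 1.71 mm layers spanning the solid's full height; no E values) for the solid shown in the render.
Reading the render: the shape is a wedge (ramp): 19 × 16 mm base, rising to 12 mm along the y=0 edge and sloping linearly to z=0 at y=16 (dimensions read to the nearest mm from the axis ticks). For the g-code, the solid's height is divided into equal slices at the stated Δz and each level perimeter traced with G1 moves after a G0 lift.

; perimeter-only toolpath
G21 ; units = mm
G90 ; absolute positioning
G28 ; home
; layer 1
G0 Z1.71
G0 X0.00 Y0.00
G1 X19.00 Y0.00
G1 X19.00 Y13.71
G1 X0.00 Y13.71
G1 X0.00 Y0.00
; layer 2
G0 Z3.43
G0 X0.00 Y0.00
G1 X19.00 Y0.00
G1 X19.00 Y11.43
G1 X0.00 Y11.43
G1 X0.00 Y0.00
; layer 3
G0 Z5.14
G0 X0.00 Y0.00
G1 X19.00 Y0.00
G1 X19.00 Y9.14
G1 X0.00 Y9.14
G1 X0.00 Y0.00
; layer 4
G0 Z6.86
G0 X0.00 Y0.00
G1 X19.00 Y0.00
G1 X19.00 Y6.86
G1 X0.00 Y6.86
G1 X0.00 Y0.00
; layer 5
G0 Z8.57
G0 X0.00 Y0.00
G1 X19.00 Y0.00
G1 X19.00 Y4.57
G1 X0.00 Y4.57
G1 X0.00 Y0.00
; layer 6
G0 Z10.29
G0 X0.00 Y0.00
G1 X19.00 Y0.00
G1 X19.00 Y2.29
G1 X0.00 Y2.29
G1 X0.00 Y0.00
M2 ; end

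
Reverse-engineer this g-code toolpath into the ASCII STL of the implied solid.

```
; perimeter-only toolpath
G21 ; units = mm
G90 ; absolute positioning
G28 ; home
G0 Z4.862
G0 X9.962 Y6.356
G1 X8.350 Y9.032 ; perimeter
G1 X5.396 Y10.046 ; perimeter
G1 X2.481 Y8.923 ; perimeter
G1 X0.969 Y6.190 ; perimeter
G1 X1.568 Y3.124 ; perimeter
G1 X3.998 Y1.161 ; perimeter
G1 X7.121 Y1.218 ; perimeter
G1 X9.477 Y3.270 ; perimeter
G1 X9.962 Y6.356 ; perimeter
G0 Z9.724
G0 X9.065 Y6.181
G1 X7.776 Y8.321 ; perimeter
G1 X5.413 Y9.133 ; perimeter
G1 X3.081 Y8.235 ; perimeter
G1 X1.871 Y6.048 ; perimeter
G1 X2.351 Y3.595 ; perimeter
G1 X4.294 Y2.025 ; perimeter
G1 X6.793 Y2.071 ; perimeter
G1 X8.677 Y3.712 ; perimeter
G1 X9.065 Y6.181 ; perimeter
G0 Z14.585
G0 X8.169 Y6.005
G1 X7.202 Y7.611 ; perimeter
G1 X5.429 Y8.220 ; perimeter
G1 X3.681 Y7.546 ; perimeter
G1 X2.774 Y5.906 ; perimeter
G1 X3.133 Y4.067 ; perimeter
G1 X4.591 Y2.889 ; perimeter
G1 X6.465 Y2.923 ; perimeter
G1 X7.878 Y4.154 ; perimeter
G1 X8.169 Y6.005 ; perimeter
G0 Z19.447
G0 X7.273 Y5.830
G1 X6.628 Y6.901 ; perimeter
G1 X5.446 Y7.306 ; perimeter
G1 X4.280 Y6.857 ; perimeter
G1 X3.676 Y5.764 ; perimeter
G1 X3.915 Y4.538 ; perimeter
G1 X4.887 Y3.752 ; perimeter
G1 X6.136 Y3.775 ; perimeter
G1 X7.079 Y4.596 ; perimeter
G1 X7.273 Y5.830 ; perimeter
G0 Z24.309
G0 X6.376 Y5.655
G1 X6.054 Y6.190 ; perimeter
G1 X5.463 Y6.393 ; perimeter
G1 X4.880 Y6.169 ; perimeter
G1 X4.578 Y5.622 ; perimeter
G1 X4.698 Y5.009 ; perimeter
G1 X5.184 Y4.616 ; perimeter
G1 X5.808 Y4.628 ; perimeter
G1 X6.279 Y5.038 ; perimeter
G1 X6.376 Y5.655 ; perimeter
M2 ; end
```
solid part
  facet normal 0.0000 0.0000 -1.0000
    outer loop
      vertex 5.379 10.959 0.000
      vertex 8.924 9.742 0.000
      vertex 10.858 6.531 0.000
    endloop
  endfacet
  facet normal 0.0000 0.0000 -1.0000
    outer loop
      vertex 1.881 9.612 0.000
      vertex 5.379 10.959 0.000
      vertex 10.858 6.531 0.000
    endloop
  endfacet
  facet normal 0.0000 0.0000 -1.0000
    outer loop
      vertex 0.067 6.332 0.000
      vertex 1.881 9.612 0.000
      vertex 10.858 6.531 0.000
    endloop
  endfacet
  facet normal 0.0000 0.0000 -1.0000
    outer loop
      vertex 0.786 2.653 0.000
      vertex 0.067 6.332 0.000
      vertex 10.858 6.531 0.000
    endloop
  endfacet
  facet normal 0.0000 0.0000 -1.0000
    outer loop
      vertex 3.701 0.297 0.000
      vertex 0.786 2.653 0.000
      vertex 10.858 6.531 0.000
    endloop
  endfacet
  facet normal 0.0000 0.0000 -1.0000
    outer loop
      vertex 7.449 0.366 0.000
      vertex 3.701 0.297 0.000
      vertex 10.858 6.531 0.000
    endloop
  endfacet
  facet normal 0.0000 0.0000 -1.0000
    outer loop
      vertex 10.276 2.828 0.000
      vertex 7.449 0.366 0.000
      vertex 10.858 6.531 0.000
    endloop
  endfacet
  facet normal 0.8436 0.5081 0.1738
    outer loop
      vertex 10.858 6.531 0.000
      vertex 8.924 9.742 0.000
      vertex 5.480 5.480 29.171
    endloop
  endfacet
  facet normal 0.3198 0.9314 0.1738
    outer loop
      vertex 8.924 9.742 0.000
      vertex 5.379 10.959 0.000
      vertex 5.480 5.480 29.171
    endloop
  endfacet
  facet normal -0.3539 0.9190 0.1738
    outer loop
      vertex 5.379 10.959 0.000
      vertex 1.881 9.612 0.000
      vertex 5.480 5.480 29.171
    endloop
  endfacet
  facet normal -0.8618 0.4766 0.1738
    outer loop
      vertex 1.881 9.612 0.000
      vertex 0.067 6.332 0.000
      vertex 5.480 5.480 29.171
    endloop
  endfacet
  facet normal -0.9665 -0.1889 0.1738
    outer loop
      vertex 0.067 6.332 0.000
      vertex 0.786 2.653 0.000
      vertex 5.480 5.480 29.171
    endloop
  endfacet
  facet normal -0.6190 -0.7659 0.1738
    outer loop
      vertex 0.786 2.653 0.000
      vertex 3.701 0.297 0.000
      vertex 5.480 5.480 29.171
    endloop
  endfacet
  facet normal 0.0181 -0.9846 0.1738
    outer loop
      vertex 3.701 0.297 0.000
      vertex 7.449 0.366 0.000
      vertex 5.480 5.480 29.171
    endloop
  endfacet
  facet normal 0.6467 -0.7426 0.1738
    outer loop
      vertex 7.449 0.366 0.000
      vertex 10.276 2.828 0.000
      vertex 5.480 5.480 29.171
    endloop
  endfacet
  facet normal 0.9728 -0.1529 0.1738
    outer loop
      vertex 10.276 2.828 0.000
      vertex 10.858 6.531 0.000
      vertex 5.480 5.480 29.171
    endloop
  endfacet
endsolid part

The G0 Z moves step by Δz≈4.862 mm. The G1 loops shrink linearly with z, so the solid tapers from its base footprint up to z≈29.2. Closing with a flat bottom cap and the tapered top and triangulating gives 16 facets — a regular 9-sided pyramid, base circumscribed radius ≈ 5.48 mm, apex at z ≈ 29.2 mm.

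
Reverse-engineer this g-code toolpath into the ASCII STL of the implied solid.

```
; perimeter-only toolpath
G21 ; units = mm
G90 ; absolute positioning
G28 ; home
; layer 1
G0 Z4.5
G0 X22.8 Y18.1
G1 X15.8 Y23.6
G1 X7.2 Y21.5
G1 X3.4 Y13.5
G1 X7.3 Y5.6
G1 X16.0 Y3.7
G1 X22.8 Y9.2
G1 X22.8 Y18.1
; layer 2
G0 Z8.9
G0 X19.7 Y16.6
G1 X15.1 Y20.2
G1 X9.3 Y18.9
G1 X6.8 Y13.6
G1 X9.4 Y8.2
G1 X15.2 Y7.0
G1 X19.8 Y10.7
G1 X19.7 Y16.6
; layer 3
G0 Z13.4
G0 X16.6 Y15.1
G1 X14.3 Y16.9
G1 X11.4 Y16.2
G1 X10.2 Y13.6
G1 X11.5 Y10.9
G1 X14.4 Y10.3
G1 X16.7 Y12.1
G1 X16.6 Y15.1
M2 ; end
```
solid part
  facet normal 0.0000 0.0000 -1.0000
    outer loop
      vertex 5.0 24.1 0.0
      vertex 16.5 26.9 0.0
      vertex 25.8 19.6 0.0
    endloop
  endfacet
  facet normal 0.0000 0.0000 -1.0000
    outer loop
      vertex 0.0 13.5 0.0
      vertex 5.0 24.1 0.0
      vertex 25.8 19.6 0.0
    endloop
  endfacet
  facet normal 0.0000 0.0000 -1.0000
    outer loop
      vertex 5.2 2.9 0.0
      vertex 0.0 13.5 0.0
      vertex 25.8 19.6 0.0
    endloop
  endfacet
  facet normal 0.0000 0.0000 -1.0000
    outer loop
      vertex 16.8 0.4 0.0
      vertex 5.2 2.9 0.0
      vertex 25.8 19.6 0.0
    endloop
  endfacet
  facet normal 0.0000 0.0000 -1.0000
    outer loop
      vertex 25.9 7.8 0.0
      vertex 16.8 0.4 0.0
      vertex 25.8 19.6 0.0
    endloop
  endfacet
  facet normal 0.5086 0.6479 0.5670
    outer loop
      vertex 25.8 19.6 0.0
      vertex 16.5 26.9 0.0
      vertex 13.6 13.6 17.8
    endloop
  endfacet
  facet normal -0.1949 0.8007 0.5665
    outer loop
      vertex 16.5 26.9 0.0
      vertex 5.0 24.1 0.0
      vertex 13.6 13.6 17.8
    endloop
  endfacet
  facet normal -0.7449 0.3514 0.5672
    outer loop
      vertex 5.0 24.1 0.0
      vertex 0.0 13.5 0.0
      vertex 13.6 13.6 17.8
    endloop
  endfacet
  facet normal -0.7395 -0.3628 0.5670
    outer loop
      vertex 0.0 13.5 0.0
      vertex 5.2 2.9 0.0
      vertex 13.6 13.6 17.8
    endloop
  endfacet
  facet normal -0.1736 -0.8057 0.5663
    outer loop
      vertex 5.2 2.9 0.0
      vertex 16.8 0.4 0.0
      vertex 13.6 13.6 17.8
    endloop
  endfacet
  facet normal 0.5196 -0.6390 0.5672
    outer loop
      vertex 16.8 0.4 0.0
      vertex 25.9 7.8 0.0
      vertex 13.6 13.6 17.8
    endloop
  endfacet
  facet normal 0.8237 0.0070 0.5669
    outer loop
      vertex 25.9 7.8 0.0
      vertex 25.8 19.6 0.0
      vertex 13.6 13.6 17.8
    endloop
  endfacet
endsolid part

The G0 Z moves step by Δz≈4.5 mm. The G1 loops shrink linearly with z, so the solid tapers from its base footprint up to z≈17.8. Closing with a flat bottom cap and the tapered top and triangulating gives 12 facets — a regular 7-sided pyramid, base circumscribed radius ≈ 13.6 mm, apex at z ≈ 17.8 mm.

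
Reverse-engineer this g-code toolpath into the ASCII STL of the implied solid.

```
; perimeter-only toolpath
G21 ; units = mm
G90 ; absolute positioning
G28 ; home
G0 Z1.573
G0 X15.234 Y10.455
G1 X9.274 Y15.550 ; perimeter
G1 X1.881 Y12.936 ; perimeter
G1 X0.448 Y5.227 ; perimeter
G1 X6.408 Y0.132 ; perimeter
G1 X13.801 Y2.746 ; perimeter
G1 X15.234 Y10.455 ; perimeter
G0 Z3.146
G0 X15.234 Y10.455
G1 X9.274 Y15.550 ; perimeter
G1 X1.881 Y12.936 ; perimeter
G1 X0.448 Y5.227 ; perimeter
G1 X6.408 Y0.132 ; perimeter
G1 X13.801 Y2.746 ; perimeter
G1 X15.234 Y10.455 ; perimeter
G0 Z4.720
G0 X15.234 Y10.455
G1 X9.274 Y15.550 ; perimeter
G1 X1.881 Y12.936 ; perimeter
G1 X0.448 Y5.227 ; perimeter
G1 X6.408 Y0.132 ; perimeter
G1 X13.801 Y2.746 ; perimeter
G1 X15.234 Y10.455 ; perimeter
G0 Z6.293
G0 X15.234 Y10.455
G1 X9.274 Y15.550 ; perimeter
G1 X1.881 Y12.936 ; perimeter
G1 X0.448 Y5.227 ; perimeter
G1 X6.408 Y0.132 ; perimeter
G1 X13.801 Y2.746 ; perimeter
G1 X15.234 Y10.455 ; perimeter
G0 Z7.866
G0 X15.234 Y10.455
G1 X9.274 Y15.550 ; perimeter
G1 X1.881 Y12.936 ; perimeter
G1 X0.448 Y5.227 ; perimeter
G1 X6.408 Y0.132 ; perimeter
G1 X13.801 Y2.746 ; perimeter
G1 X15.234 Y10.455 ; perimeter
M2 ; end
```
solid part
  facet normal 0.0000 0.0000 -1.0000
    outer loop
      vertex 1.881 12.936 0.000
      vertex 9.274 15.550 0.000
      vertex 15.234 10.455 0.000
    endloop
  endfacet
  facet normal 0.0000 0.0000 -1.0000
    outer loop
      vertex 0.448 5.227 0.000
      vertex 1.881 12.936 0.000
      vertex 15.234 10.455 0.000
    endloop
  endfacet
  facet normal 0.0000 0.0000 -1.0000
    outer loop
      vertex 6.408 0.132 0.000
      vertex 0.448 5.227 0.000
      vertex 15.234 10.455 0.000
    endloop
  endfacet
  facet normal 0.0000 0.0000 -1.0000
    outer loop
      vertex 13.801 2.746 0.000
      vertex 6.408 0.132 0.000
      vertex 15.234 10.455 0.000
    endloop
  endfacet
  facet normal 0.0000 0.0000 1.0000
    outer loop
      vertex 15.234 10.455 7.866
      vertex 9.274 15.550 7.866
      vertex 1.881 12.936 7.866
    endloop
  endfacet
  facet normal 0.0000 0.0000 1.0000
    outer loop
      vertex 15.234 10.455 7.866
      vertex 1.881 12.936 7.866
      vertex 0.448 5.227 7.866
    endloop
  endfacet
  facet normal 0.0000 0.0000 1.0000
    outer loop
      vertex 15.234 10.455 7.866
      vertex 0.448 5.227 7.866
      vertex 6.408 0.132 7.866
    endloop
  endfacet
  facet normal 0.0000 0.0000 1.0000
    outer loop
      vertex 15.234 10.455 7.866
      vertex 6.408 0.132 7.866
      vertex 13.801 2.746 7.866
    endloop
  endfacet
  facet normal 0.6498 0.7601 0.0000
    outer loop
      vertex 15.234 10.455 0.000
      vertex 9.274 15.550 0.000
      vertex 9.274 15.550 7.866
    endloop
  endfacet
  facet normal 0.6498 0.7601 0.0000
    outer loop
      vertex 15.234 10.455 0.000
      vertex 9.274 15.550 7.866
      vertex 15.234 10.455 7.866
    endloop
  endfacet
  facet normal -0.3334 0.9428 0.0000
    outer loop
      vertex 9.274 15.550 0.000
      vertex 1.881 12.936 0.000
      vertex 1.881 12.936 7.866
    endloop
  endfacet
  facet normal -0.3334 0.9428 0.0000
    outer loop
      vertex 9.274 15.550 0.000
      vertex 1.881 12.936 7.866
      vertex 9.274 15.550 7.866
    endloop
  endfacet
  facet normal -0.9832 0.1828 0.0000
    outer loop
      vertex 1.881 12.936 0.000
      vertex 0.448 5.227 0.000
      vertex 0.448 5.227 7.866
    endloop
  endfacet
  facet normal -0.9832 0.1828 0.0000
    outer loop
      vertex 1.881 12.936 0.000
      vertex 0.448 5.227 7.866
      vertex 1.881 12.936 7.866
    endloop
  endfacet
  facet normal -0.6498 -0.7601 0.0000
    outer loop
      vertex 0.448 5.227 0.000
      vertex 6.408 0.132 0.000
      vertex 6.408 0.132 7.866
    endloop
  endfacet
  facet normal -0.6498 -0.7601 0.0000
    outer loop
      vertex 0.448 5.227 0.000
      vertex 6.408 0.132 7.866
      vertex 0.448 5.227 7.866
    endloop
  endfacet
  facet normal 0.3334 -0.9428 0.0000
    outer loop
      vertex 6.408 0.132 0.000
      vertex 13.801 2.746 0.000
      vertex 13.801 2.746 7.866
    endloop
  endfacet
  facet normal 0.3334 -0.9428 0.0000
    outer loop
      vertex 6.408 0.132 0.000
      vertex 13.801 2.746 7.866
      vertex 6.408 0.132 7.866
    endloop
  endfacet
  facet normal 0.9832 -0.1828 0.0000
    outer loop
      vertex 13.801 2.746 0.000
      vertex 15.234 10.455 0.000
      vertex 15.234 10.455 7.866
    endloop
  endfacet
  facet normal 0.9832 -0.1828 0.0000
    outer loop
      vertex 13.801 2.746 0.000
      vertex 15.234 10.455 7.866
      vertex 13.801 2.746 7.866
    endloop
  endfacet
endsolid part

The G0 Z moves step by Δz≈1.573 mm. Every layer's G1 loop is the same polygon, so the solid is a straight extrusion of it from z=0 to z≈7.87. Closing with flat bottom and top caps and triangulating gives 20 facets — a regular 6-sided prism (a cylinder approximated with 6 flat sides), circumscribed radius ≈ 7.84 mm, height ≈ 7.87 mm.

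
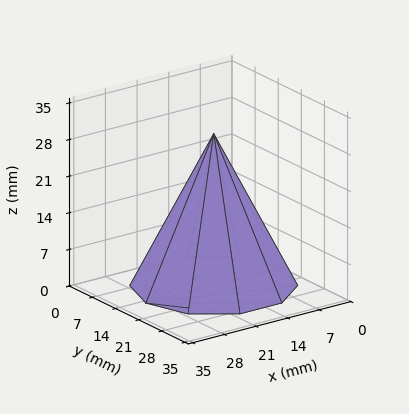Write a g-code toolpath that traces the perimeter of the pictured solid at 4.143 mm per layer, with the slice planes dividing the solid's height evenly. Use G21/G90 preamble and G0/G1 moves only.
Reading the render: the shape is a regular 10-sided pyramid, base circumscribed radius ≈ 15 mm, apex at z ≈ 29 mm (dimensions read to the nearest mm from the axis ticks). For the g-code, the solid's height is divided into equal slices at the stated Δz and each level perimeter traced with G1 moves after a G0 lift.

; perimeter-only toolpath
G21 ; units = mm
G90 ; absolute positioning
G28 ; home
; layer 1
G0 Z4.143
G0 X27.857 Y15.000
G1 X25.401 Y22.557
G1 X18.973 Y27.228
G1 X11.027 Y27.228
G1 X4.599 Y22.557
G1 X2.143 Y15.000
G1 X4.599 Y7.443
G1 X11.027 Y2.772
G1 X18.973 Y2.772
G1 X25.401 Y7.443
G1 X27.857 Y15.000
; layer 2
G0 Z8.286
G0 X25.714 Y15.000
G1 X23.668 Y21.298
G1 X18.311 Y25.190
G1 X11.689 Y25.190
G1 X6.332 Y21.298
G1 X4.286 Y15.000
G1 X6.332 Y8.702
G1 X11.689 Y4.810
G1 X18.311 Y4.810
G1 X23.668 Y8.702
G1 X25.714 Y15.000
; layer 3
G0 Z12.429
G0 X23.571 Y15.000
G1 X21.934 Y20.038
G1 X17.649 Y23.152
G1 X12.351 Y23.152
G1 X8.066 Y20.038
G1 X6.429 Y15.000
G1 X8.066 Y9.962
G1 X12.351 Y6.848
G1 X17.649 Y6.848
G1 X21.934 Y9.962
G1 X23.571 Y15.000
; layer 4
G0 Z16.571
G0 X21.429 Y15.000
G1 X20.201 Y18.779
G1 X16.986 Y21.114
G1 X13.014 Y21.114
G1 X9.799 Y18.779
G1 X8.571 Y15.000
G1 X9.799 Y11.221
G1 X13.014 Y8.886
G1 X16.986 Y8.886
G1 X20.201 Y11.221
G1 X21.429 Y15.000
; layer 5
G0 Z20.714
G0 X19.286 Y15.000
G1 X18.467 Y17.519
G1 X16.324 Y19.076
G1 X13.676 Y19.076
G1 X11.533 Y17.519
G1 X10.714 Y15.000
G1 X11.533 Y12.481
G1 X13.676 Y10.924
G1 X16.324 Y10.924
G1 X18.467 Y12.481
G1 X19.286 Y15.000
; layer 6
G0 Z24.857
G0 X17.143 Y15.000
G1 X16.734 Y16.260
G1 X15.662 Y17.038
G1 X14.338 Y17.038
G1 X13.266 Y16.260
G1 X12.857 Y15.000
G1 X13.266 Y13.740
G1 X14.338 Y12.962
G1 X15.662 Y12.962
G1 X16.734 Y13.740
G1 X17.143 Y15.000
M2 ; end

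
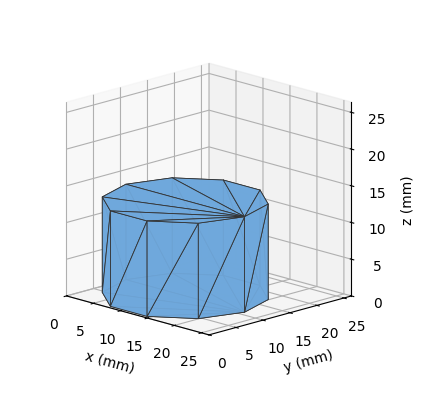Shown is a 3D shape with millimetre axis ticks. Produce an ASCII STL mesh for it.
Reading the render: the shape is a regular 10-sided prism (a cylinder approximated with 10 flat sides), circumscribed radius ≈ 11 mm, height ≈ 13 mm (dimensions read to the nearest mm from the axis ticks). For the STL, each face is triangulated and given an outward normal.

solid part
  facet normal 0.0000 0.0000 -1.0000
    outer loop
      vertex 14.40 21.46 0.00
      vertex 19.90 17.47 0.00
      vertex 22.00 11.00 0.00
    endloop
  endfacet
  facet normal 0.0000 0.0000 -1.0000
    outer loop
      vertex 7.60 21.46 0.00
      vertex 14.40 21.46 0.00
      vertex 22.00 11.00 0.00
    endloop
  endfacet
  facet normal 0.0000 0.0000 -1.0000
    outer loop
      vertex 2.10 17.47 0.00
      vertex 7.60 21.46 0.00
      vertex 22.00 11.00 0.00
    endloop
  endfacet
  facet normal 0.0000 0.0000 -1.0000
    outer loop
      vertex 0.00 11.00 0.00
      vertex 2.10 17.47 0.00
      vertex 22.00 11.00 0.00
    endloop
  endfacet
  facet normal 0.0000 0.0000 -1.0000
    outer loop
      vertex 2.10 4.53 0.00
      vertex 0.00 11.00 0.00
      vertex 22.00 11.00 0.00
    endloop
  endfacet
  facet normal 0.0000 0.0000 -1.0000
    outer loop
      vertex 7.60 0.54 0.00
      vertex 2.10 4.53 0.00
      vertex 22.00 11.00 0.00
    endloop
  endfacet
  facet normal 0.0000 0.0000 -1.0000
    outer loop
      vertex 14.40 0.54 0.00
      vertex 7.60 0.54 0.00
      vertex 22.00 11.00 0.00
    endloop
  endfacet
  facet normal 0.0000 0.0000 -1.0000
    outer loop
      vertex 19.90 4.53 0.00
      vertex 14.40 0.54 0.00
      vertex 22.00 11.00 0.00
    endloop
  endfacet
  facet normal 0.0000 0.0000 1.0000
    outer loop
      vertex 22.00 11.00 13.00
      vertex 19.90 17.47 13.00
      vertex 14.40 21.46 13.00
    endloop
  endfacet
  facet normal 0.0000 0.0000 1.0000
    outer loop
      vertex 22.00 11.00 13.00
      vertex 14.40 21.46 13.00
      vertex 7.60 21.46 13.00
    endloop
  endfacet
  facet normal 0.0000 0.0000 1.0000
    outer loop
      vertex 22.00 11.00 13.00
      vertex 7.60 21.46 13.00
      vertex 2.10 17.47 13.00
    endloop
  endfacet
  facet normal 0.0000 0.0000 1.0000
    outer loop
      vertex 22.00 11.00 13.00
      vertex 2.10 17.47 13.00
      vertex 0.00 11.00 13.00
    endloop
  endfacet
  facet normal 0.0000 0.0000 1.0000
    outer loop
      vertex 22.00 11.00 13.00
      vertex 0.00 11.00 13.00
      vertex 2.10 4.53 13.00
    endloop
  endfacet
  facet normal 0.0000 0.0000 1.0000
    outer loop
      vertex 22.00 11.00 13.00
      vertex 2.10 4.53 13.00
      vertex 7.60 0.54 13.00
    endloop
  endfacet
  facet normal 0.0000 0.0000 1.0000
    outer loop
      vertex 22.00 11.00 13.00
      vertex 7.60 0.54 13.00
      vertex 14.40 0.54 13.00
    endloop
  endfacet
  facet normal 0.0000 0.0000 1.0000
    outer loop
      vertex 22.00 11.00 13.00
      vertex 14.40 0.54 13.00
      vertex 19.90 4.53 13.00
    endloop
  endfacet
  facet normal 0.9512 0.3087 0.0000
    outer loop
      vertex 22.00 11.00 0.00
      vertex 19.90 17.47 0.00
      vertex 19.90 17.47 13.00
    endloop
  endfacet
  facet normal 0.9512 0.3087 0.0000
    outer loop
      vertex 22.00 11.00 0.00
      vertex 19.90 17.47 13.00
      vertex 22.00 11.00 13.00
    endloop
  endfacet
  facet normal 0.5872 0.8094 0.0000
    outer loop
      vertex 19.90 17.47 0.00
      vertex 14.40 21.46 0.00
      vertex 14.40 21.46 13.00
    endloop
  endfacet
  facet normal 0.5872 0.8094 0.0000
    outer loop
      vertex 19.90 17.47 0.00
      vertex 14.40 21.46 13.00
      vertex 19.90 17.47 13.00
    endloop
  endfacet
  facet normal 0.0000 1.0000 0.0000
    outer loop
      vertex 14.40 21.46 0.00
      vertex 7.60 21.46 0.00
      vertex 7.60 21.46 13.00
    endloop
  endfacet
  facet normal 0.0000 1.0000 0.0000
    outer loop
      vertex 14.40 21.46 0.00
      vertex 7.60 21.46 13.00
      vertex 14.40 21.46 13.00
    endloop
  endfacet
  facet normal -0.5872 0.8094 0.0000
    outer loop
      vertex 7.60 21.46 0.00
      vertex 2.10 17.47 0.00
      vertex 2.10 17.47 13.00
    endloop
  endfacet
  facet normal -0.5872 0.8094 0.0000
    outer loop
      vertex 7.60 21.46 0.00
      vertex 2.10 17.47 13.00
      vertex 7.60 21.46 13.00
    endloop
  endfacet
  facet normal -0.9512 0.3087 0.0000
    outer loop
      vertex 2.10 17.47 0.00
      vertex 0.00 11.00 0.00
      vertex 0.00 11.00 13.00
    endloop
  endfacet
  facet normal -0.9512 0.3087 0.0000
    outer loop
      vertex 2.10 17.47 0.00
      vertex 0.00 11.00 13.00
      vertex 2.10 17.47 13.00
    endloop
  endfacet
  facet normal -0.9512 -0.3087 0.0000
    outer loop
      vertex 0.00 11.00 0.00
      vertex 2.10 4.53 0.00
      vertex 2.10 4.53 13.00
    endloop
  endfacet
  facet normal -0.9512 -0.3087 0.0000
    outer loop
      vertex 0.00 11.00 0.00
      vertex 2.10 4.53 13.00
      vertex 0.00 11.00 13.00
    endloop
  endfacet
  facet normal -0.5872 -0.8094 0.0000
    outer loop
      vertex 2.10 4.53 0.00
      vertex 7.60 0.54 0.00
      vertex 7.60 0.54 13.00
    endloop
  endfacet
  facet normal -0.5872 -0.8094 0.0000
    outer loop
      vertex 2.10 4.53 0.00
      vertex 7.60 0.54 13.00
      vertex 2.10 4.53 13.00
    endloop
  endfacet
  facet normal 0.0000 -1.0000 0.0000
    outer loop
      vertex 7.60 0.54 0.00
      vertex 14.40 0.54 0.00
      vertex 14.40 0.54 13.00
    endloop
  endfacet
  facet normal 0.0000 -1.0000 0.0000
    outer loop
      vertex 7.60 0.54 0.00
      vertex 14.40 0.54 13.00
      vertex 7.60 0.54 13.00
    endloop
  endfacet
  facet normal 0.5872 -0.8094 0.0000
    outer loop
      vertex 14.40 0.54 0.00
      vertex 19.90 4.53 0.00
      vertex 19.90 4.53 13.00
    endloop
  endfacet
  facet normal 0.5872 -0.8094 0.0000
    outer loop
      vertex 14.40 0.54 0.00
      vertex 19.90 4.53 13.00
      vertex 14.40 0.54 13.00
    endloop
  endfacet
  facet normal 0.9512 -0.3087 0.0000
    outer loop
      vertex 19.90 4.53 0.00
      vertex 22.00 11.00 0.00
      vertex 22.00 11.00 13.00
    endloop
  endfacet
  facet normal 0.9512 -0.3087 0.0000
    outer loop
      vertex 19.90 4.53 0.00
      vertex 22.00 11.00 13.00
      vertex 19.90 4.53 13.00
    endloop
  endfacet
endsolid part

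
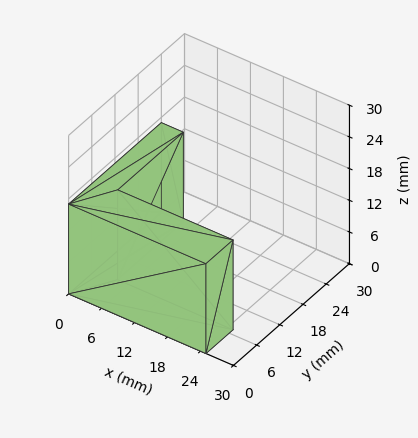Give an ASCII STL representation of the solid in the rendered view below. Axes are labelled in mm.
Reading the render: the shape is an L-shaped prism: outer 25 × 24 mm, arm thicknesses ≈ 7 mm (horizontal) and 4 mm (vertical), extruded 17 mm in z (dimensions read to the nearest mm from the axis ticks). For the STL, each face is triangulated and given an outward normal.

solid part
  facet normal 0.0000 0.0000 -1.0000
    outer loop
      vertex 25.0 7.0 0.0
      vertex 25.0 0.0 0.0
      vertex 0.0 0.0 0.0
    endloop
  endfacet
  facet normal 0.0000 0.0000 -1.0000
    outer loop
      vertex 4.0 7.0 0.0
      vertex 25.0 7.0 0.0
      vertex 0.0 0.0 0.0
    endloop
  endfacet
  facet normal 0.0000 0.0000 -1.0000
    outer loop
      vertex 4.0 24.0 0.0
      vertex 4.0 7.0 0.0
      vertex 0.0 0.0 0.0
    endloop
  endfacet
  facet normal 0.0000 0.0000 -1.0000
    outer loop
      vertex 0.0 24.0 0.0
      vertex 4.0 24.0 0.0
      vertex 0.0 0.0 0.0
    endloop
  endfacet
  facet normal 0.0000 0.0000 1.0000
    outer loop
      vertex 0.0 0.0 17.0
      vertex 25.0 0.0 17.0
      vertex 25.0 7.0 17.0
    endloop
  endfacet
  facet normal 0.0000 0.0000 1.0000
    outer loop
      vertex 0.0 0.0 17.0
      vertex 25.0 7.0 17.0
      vertex 4.0 7.0 17.0
    endloop
  endfacet
  facet normal 0.0000 0.0000 1.0000
    outer loop
      vertex 0.0 0.0 17.0
      vertex 4.0 7.0 17.0
      vertex 4.0 24.0 17.0
    endloop
  endfacet
  facet normal 0.0000 0.0000 1.0000
    outer loop
      vertex 0.0 0.0 17.0
      vertex 4.0 24.0 17.0
      vertex 0.0 24.0 17.0
    endloop
  endfacet
  facet normal 0.0000 -1.0000 0.0000
    outer loop
      vertex 0.0 0.0 0.0
      vertex 25.0 0.0 0.0
      vertex 25.0 0.0 17.0
    endloop
  endfacet
  facet normal 0.0000 -1.0000 0.0000
    outer loop
      vertex 0.0 0.0 0.0
      vertex 25.0 0.0 17.0
      vertex 0.0 0.0 17.0
    endloop
  endfacet
  facet normal 1.0000 0.0000 0.0000
    outer loop
      vertex 25.0 0.0 0.0
      vertex 25.0 7.0 0.0
      vertex 25.0 7.0 17.0
    endloop
  endfacet
  facet normal 1.0000 0.0000 0.0000
    outer loop
      vertex 25.0 0.0 0.0
      vertex 25.0 7.0 17.0
      vertex 25.0 0.0 17.0
    endloop
  endfacet
  facet normal 0.0000 1.0000 0.0000
    outer loop
      vertex 25.0 7.0 0.0
      vertex 4.0 7.0 0.0
      vertex 4.0 7.0 17.0
    endloop
  endfacet
  facet normal 0.0000 1.0000 0.0000
    outer loop
      vertex 25.0 7.0 0.0
      vertex 4.0 7.0 17.0
      vertex 25.0 7.0 17.0
    endloop
  endfacet
  facet normal 1.0000 0.0000 0.0000
    outer loop
      vertex 4.0 7.0 0.0
      vertex 4.0 24.0 0.0
      vertex 4.0 24.0 17.0
    endloop
  endfacet
  facet normal 1.0000 0.0000 0.0000
    outer loop
      vertex 4.0 7.0 0.0
      vertex 4.0 24.0 17.0
      vertex 4.0 7.0 17.0
    endloop
  endfacet
  facet normal 0.0000 1.0000 0.0000
    outer loop
      vertex 4.0 24.0 0.0
      vertex 0.0 24.0 0.0
      vertex 0.0 24.0 17.0
    endloop
  endfacet
  facet normal 0.0000 1.0000 0.0000
    outer loop
      vertex 4.0 24.0 0.0
      vertex 0.0 24.0 17.0
      vertex 4.0 24.0 17.0
    endloop
  endfacet
  facet normal -1.0000 0.0000 0.0000
    outer loop
      vertex 0.0 24.0 0.0
      vertex 0.0 0.0 0.0
      vertex 0.0 0.0 17.0
    endloop
  endfacet
  facet normal -1.0000 0.0000 0.0000
    outer loop
      vertex 0.0 24.0 0.0
      vertex 0.0 0.0 17.0
      vertex 0.0 24.0 17.0
    endloop
  endfacet
endsolid part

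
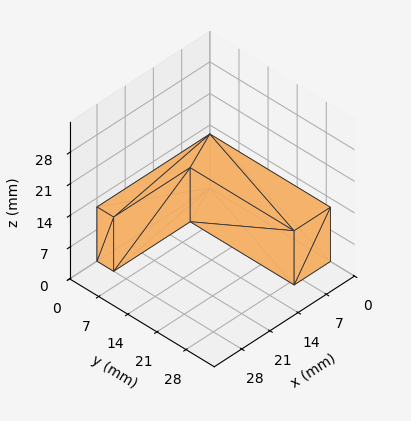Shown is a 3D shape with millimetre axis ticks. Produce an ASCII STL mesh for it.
Reading the render: the shape is an L-shaped prism: outer 28 × 29 mm, arm thicknesses ≈ 4 mm (horizontal) and 9 mm (vertical), extruded 12 mm in z (dimensions read to the nearest mm from the axis ticks). For the STL, each face is triangulated and given an outward normal.

solid part
  facet normal 0.0000 0.0000 -1.0000
    outer loop
      vertex 28.000 4.000 0.000
      vertex 28.000 0.000 0.000
      vertex 0.000 0.000 0.000
    endloop
  endfacet
  facet normal 0.0000 0.0000 -1.0000
    outer loop
      vertex 9.000 4.000 0.000
      vertex 28.000 4.000 0.000
      vertex 0.000 0.000 0.000
    endloop
  endfacet
  facet normal 0.0000 0.0000 -1.0000
    outer loop
      vertex 9.000 29.000 0.000
      vertex 9.000 4.000 0.000
      vertex 0.000 0.000 0.000
    endloop
  endfacet
  facet normal 0.0000 0.0000 -1.0000
    outer loop
      vertex 0.000 29.000 0.000
      vertex 9.000 29.000 0.000
      vertex 0.000 0.000 0.000
    endloop
  endfacet
  facet normal 0.0000 0.0000 1.0000
    outer loop
      vertex 0.000 0.000 12.000
      vertex 28.000 0.000 12.000
      vertex 28.000 4.000 12.000
    endloop
  endfacet
  facet normal 0.0000 0.0000 1.0000
    outer loop
      vertex 0.000 0.000 12.000
      vertex 28.000 4.000 12.000
      vertex 9.000 4.000 12.000
    endloop
  endfacet
  facet normal 0.0000 0.0000 1.0000
    outer loop
      vertex 0.000 0.000 12.000
      vertex 9.000 4.000 12.000
      vertex 9.000 29.000 12.000
    endloop
  endfacet
  facet normal 0.0000 0.0000 1.0000
    outer loop
      vertex 0.000 0.000 12.000
      vertex 9.000 29.000 12.000
      vertex 0.000 29.000 12.000
    endloop
  endfacet
  facet normal 0.0000 -1.0000 0.0000
    outer loop
      vertex 0.000 0.000 0.000
      vertex 28.000 0.000 0.000
      vertex 28.000 0.000 12.000
    endloop
  endfacet
  facet normal 0.0000 -1.0000 0.0000
    outer loop
      vertex 0.000 0.000 0.000
      vertex 28.000 0.000 12.000
      vertex 0.000 0.000 12.000
    endloop
  endfacet
  facet normal 1.0000 0.0000 0.0000
    outer loop
      vertex 28.000 0.000 0.000
      vertex 28.000 4.000 0.000
      vertex 28.000 4.000 12.000
    endloop
  endfacet
  facet normal 1.0000 0.0000 0.0000
    outer loop
      vertex 28.000 0.000 0.000
      vertex 28.000 4.000 12.000
      vertex 28.000 0.000 12.000
    endloop
  endfacet
  facet normal 0.0000 1.0000 0.0000
    outer loop
      vertex 28.000 4.000 0.000
      vertex 9.000 4.000 0.000
      vertex 9.000 4.000 12.000
    endloop
  endfacet
  facet normal 0.0000 1.0000 0.0000
    outer loop
      vertex 28.000 4.000 0.000
      vertex 9.000 4.000 12.000
      vertex 28.000 4.000 12.000
    endloop
  endfacet
  facet normal 1.0000 0.0000 0.0000
    outer loop
      vertex 9.000 4.000 0.000
      vertex 9.000 29.000 0.000
      vertex 9.000 29.000 12.000
    endloop
  endfacet
  facet normal 1.0000 0.0000 0.0000
    outer loop
      vertex 9.000 4.000 0.000
      vertex 9.000 29.000 12.000
      vertex 9.000 4.000 12.000
    endloop
  endfacet
  facet normal 0.0000 1.0000 0.0000
    outer loop
      vertex 9.000 29.000 0.000
      vertex 0.000 29.000 0.000
      vertex 0.000 29.000 12.000
    endloop
  endfacet
  facet normal 0.0000 1.0000 0.0000
    outer loop
      vertex 9.000 29.000 0.000
      vertex 0.000 29.000 12.000
      vertex 9.000 29.000 12.000
    endloop
  endfacet
  facet normal -1.0000 0.0000 0.0000
    outer loop
      vertex 0.000 29.000 0.000
      vertex 0.000 0.000 0.000
      vertex 0.000 0.000 12.000
    endloop
  endfacet
  facet normal -1.0000 0.0000 0.0000
    outer loop
      vertex 0.000 29.000 0.000
      vertex 0.000 0.000 12.000
      vertex 0.000 29.000 12.000
    endloop
  endfacet
endsolid part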